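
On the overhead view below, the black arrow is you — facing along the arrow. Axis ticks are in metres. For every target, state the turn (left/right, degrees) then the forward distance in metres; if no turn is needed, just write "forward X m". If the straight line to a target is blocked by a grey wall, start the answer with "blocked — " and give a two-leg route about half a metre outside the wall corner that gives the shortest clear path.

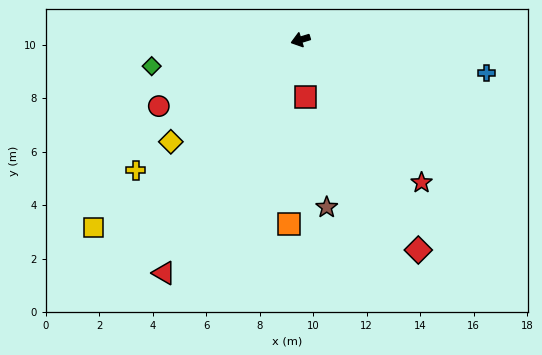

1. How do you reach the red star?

turn left 113°, forward 7.0 m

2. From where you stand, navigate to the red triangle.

turn left 43°, forward 10.1 m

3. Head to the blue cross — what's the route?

turn left 153°, forward 7.1 m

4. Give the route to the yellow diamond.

turn left 21°, forward 6.2 m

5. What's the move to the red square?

turn left 78°, forward 2.1 m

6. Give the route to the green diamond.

turn right 7°, forward 5.7 m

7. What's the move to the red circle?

turn left 8°, forward 5.8 m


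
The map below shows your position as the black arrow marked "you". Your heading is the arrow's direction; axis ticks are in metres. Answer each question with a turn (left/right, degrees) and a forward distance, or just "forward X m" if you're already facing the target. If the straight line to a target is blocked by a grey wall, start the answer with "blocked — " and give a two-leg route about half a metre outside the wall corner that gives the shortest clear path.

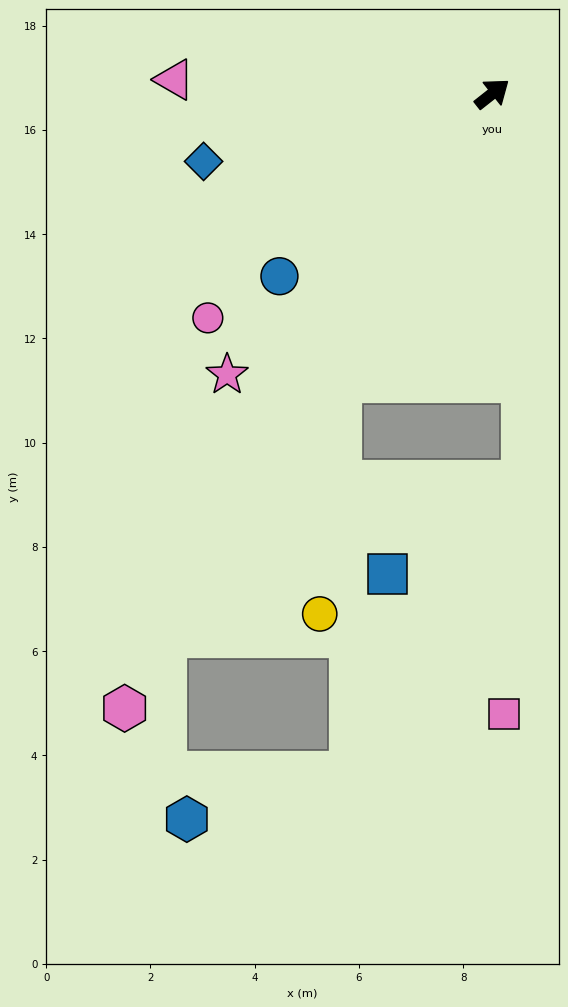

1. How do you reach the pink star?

turn right 172°, forward 7.4 m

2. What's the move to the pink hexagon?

turn right 159°, forward 13.7 m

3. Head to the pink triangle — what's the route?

turn left 139°, forward 6.1 m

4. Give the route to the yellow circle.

blocked — turn right 156°, forward 6.2 m, then turn left 23°, forward 4.5 m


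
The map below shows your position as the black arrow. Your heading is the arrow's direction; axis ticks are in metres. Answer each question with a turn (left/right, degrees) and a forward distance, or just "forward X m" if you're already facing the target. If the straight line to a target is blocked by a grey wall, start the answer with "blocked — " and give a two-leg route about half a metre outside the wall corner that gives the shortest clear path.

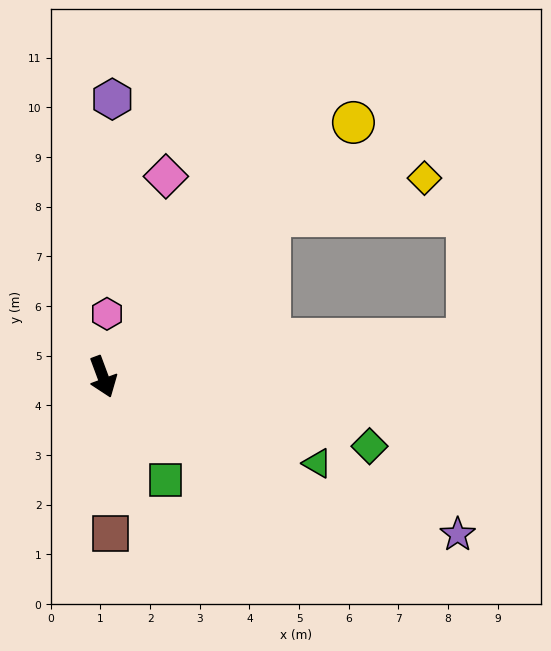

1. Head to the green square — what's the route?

turn left 11°, forward 2.4 m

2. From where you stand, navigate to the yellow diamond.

blocked — turn left 114°, forward 4.7 m, then turn right 31°, forward 3.2 m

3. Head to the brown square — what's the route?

turn right 18°, forward 3.2 m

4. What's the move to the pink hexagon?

turn left 156°, forward 1.3 m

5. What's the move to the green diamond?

turn left 55°, forward 5.5 m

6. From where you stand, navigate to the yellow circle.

turn left 115°, forward 7.2 m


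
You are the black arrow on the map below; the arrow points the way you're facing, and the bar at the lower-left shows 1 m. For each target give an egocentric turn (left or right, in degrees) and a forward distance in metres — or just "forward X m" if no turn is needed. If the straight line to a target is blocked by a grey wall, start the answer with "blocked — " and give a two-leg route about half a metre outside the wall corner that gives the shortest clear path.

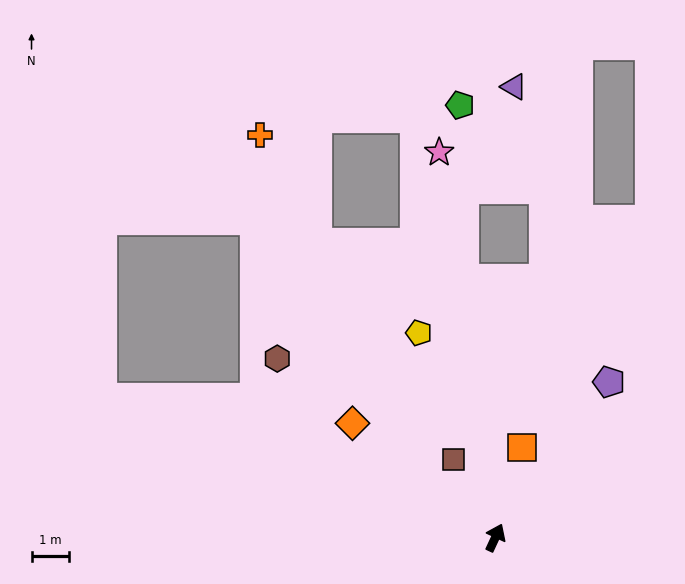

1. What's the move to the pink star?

turn left 33°, forward 10.5 m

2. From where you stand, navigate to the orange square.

turn left 9°, forward 2.5 m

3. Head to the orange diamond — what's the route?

turn left 76°, forward 4.9 m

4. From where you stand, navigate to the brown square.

turn left 53°, forward 2.4 m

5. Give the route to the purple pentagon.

turn right 11°, forward 5.2 m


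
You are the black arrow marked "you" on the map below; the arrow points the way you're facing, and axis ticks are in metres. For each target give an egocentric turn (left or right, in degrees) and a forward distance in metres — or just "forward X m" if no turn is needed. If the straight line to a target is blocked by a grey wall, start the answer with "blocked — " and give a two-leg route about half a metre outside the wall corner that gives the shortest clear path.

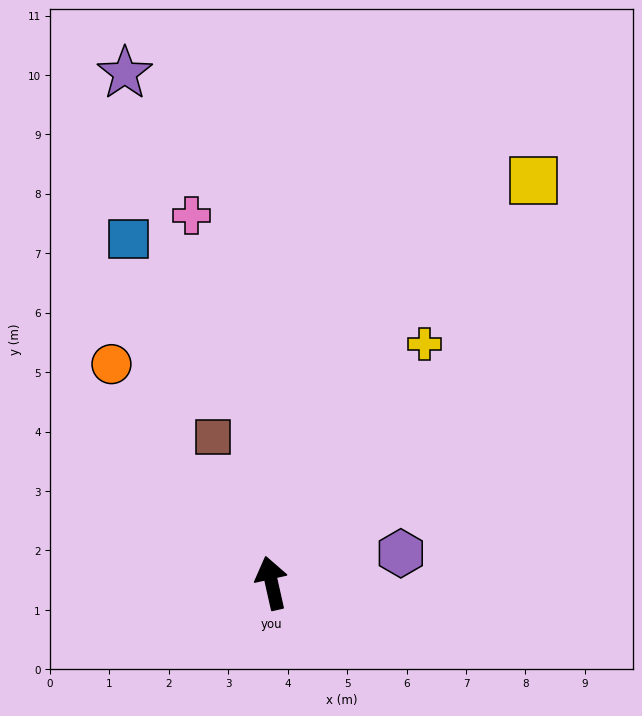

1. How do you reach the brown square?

turn left 9°, forward 2.6 m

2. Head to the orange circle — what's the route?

turn left 24°, forward 4.6 m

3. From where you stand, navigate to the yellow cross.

turn right 45°, forward 4.8 m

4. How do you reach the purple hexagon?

turn right 90°, forward 2.2 m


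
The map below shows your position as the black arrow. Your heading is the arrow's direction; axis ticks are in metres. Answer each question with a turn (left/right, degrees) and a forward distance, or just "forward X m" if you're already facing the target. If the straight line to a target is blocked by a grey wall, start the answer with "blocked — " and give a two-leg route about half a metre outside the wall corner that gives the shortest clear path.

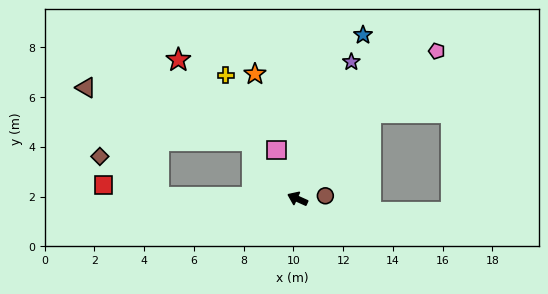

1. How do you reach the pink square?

turn right 42°, forward 2.1 m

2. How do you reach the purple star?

turn right 87°, forward 5.9 m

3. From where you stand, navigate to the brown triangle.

blocked — turn left 24°, forward 5.6 m, then turn right 56°, forward 5.3 m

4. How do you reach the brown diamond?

blocked — turn left 24°, forward 5.6 m, then turn right 35°, forward 2.9 m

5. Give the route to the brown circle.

turn right 149°, forward 1.1 m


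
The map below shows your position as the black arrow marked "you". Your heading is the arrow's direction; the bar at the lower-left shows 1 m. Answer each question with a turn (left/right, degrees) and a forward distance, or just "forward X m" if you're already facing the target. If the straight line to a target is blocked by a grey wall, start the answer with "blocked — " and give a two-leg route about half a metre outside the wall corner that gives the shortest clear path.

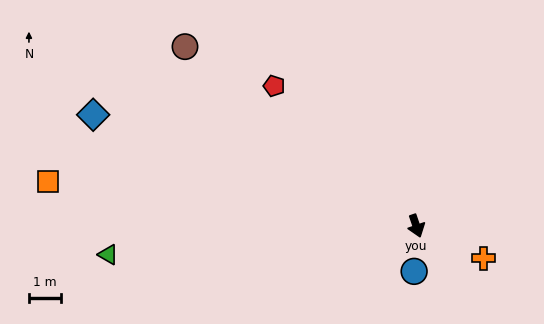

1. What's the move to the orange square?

turn right 116°, forward 11.6 m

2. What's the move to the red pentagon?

turn right 153°, forward 6.3 m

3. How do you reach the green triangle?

turn right 104°, forward 9.7 m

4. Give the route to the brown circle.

turn right 147°, forward 9.2 m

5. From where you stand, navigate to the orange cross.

turn left 45°, forward 2.3 m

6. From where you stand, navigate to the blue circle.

turn right 22°, forward 1.4 m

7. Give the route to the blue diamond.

turn right 128°, forward 10.7 m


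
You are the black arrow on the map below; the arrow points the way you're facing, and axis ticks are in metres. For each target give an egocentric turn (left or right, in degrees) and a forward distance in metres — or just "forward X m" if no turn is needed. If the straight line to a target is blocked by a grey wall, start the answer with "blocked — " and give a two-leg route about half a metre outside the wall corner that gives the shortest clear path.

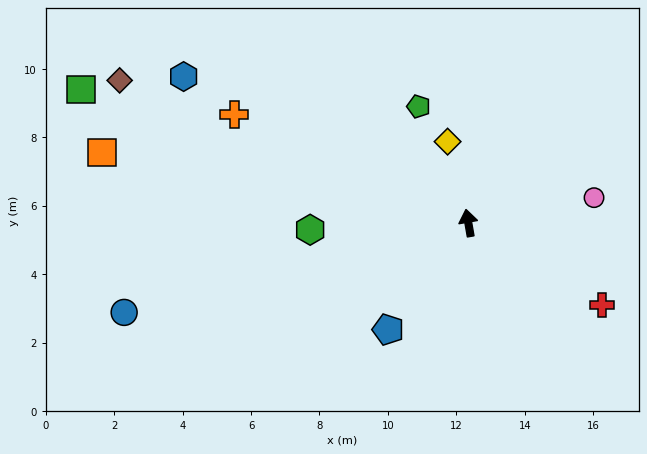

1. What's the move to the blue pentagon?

turn left 133°, forward 3.9 m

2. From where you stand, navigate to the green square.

turn left 61°, forward 12.0 m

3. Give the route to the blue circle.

turn left 95°, forward 10.4 m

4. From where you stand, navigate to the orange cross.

turn left 55°, forward 7.5 m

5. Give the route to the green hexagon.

turn left 83°, forward 4.6 m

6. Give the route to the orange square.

turn left 69°, forward 10.9 m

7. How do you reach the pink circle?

turn right 89°, forward 3.7 m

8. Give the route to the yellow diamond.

turn left 4°, forward 2.5 m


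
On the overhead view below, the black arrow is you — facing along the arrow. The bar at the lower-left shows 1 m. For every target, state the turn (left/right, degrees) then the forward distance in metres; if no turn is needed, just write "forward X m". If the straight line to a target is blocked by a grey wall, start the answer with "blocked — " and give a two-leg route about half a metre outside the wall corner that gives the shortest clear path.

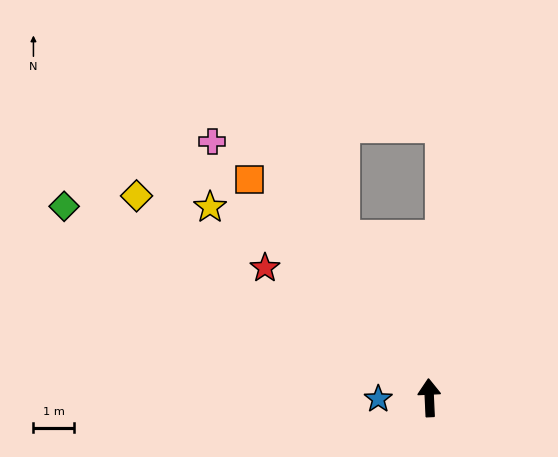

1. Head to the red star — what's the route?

turn left 49°, forward 5.2 m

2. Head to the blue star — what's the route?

turn left 89°, forward 1.3 m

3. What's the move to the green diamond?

turn left 60°, forward 10.2 m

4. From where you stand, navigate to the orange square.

turn left 37°, forward 7.0 m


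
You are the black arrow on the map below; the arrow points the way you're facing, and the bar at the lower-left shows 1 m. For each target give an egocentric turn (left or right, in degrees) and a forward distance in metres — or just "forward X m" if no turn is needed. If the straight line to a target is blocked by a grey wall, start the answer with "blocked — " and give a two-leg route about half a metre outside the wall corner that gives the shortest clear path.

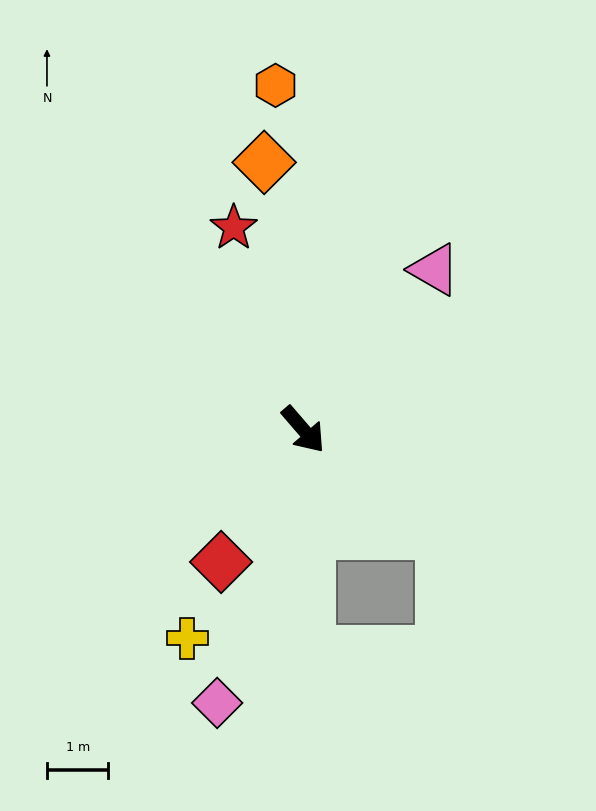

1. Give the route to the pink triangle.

turn left 100°, forward 3.4 m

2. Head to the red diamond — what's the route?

turn right 73°, forward 2.5 m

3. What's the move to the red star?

turn left 158°, forward 3.5 m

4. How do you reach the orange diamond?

turn left 148°, forward 4.4 m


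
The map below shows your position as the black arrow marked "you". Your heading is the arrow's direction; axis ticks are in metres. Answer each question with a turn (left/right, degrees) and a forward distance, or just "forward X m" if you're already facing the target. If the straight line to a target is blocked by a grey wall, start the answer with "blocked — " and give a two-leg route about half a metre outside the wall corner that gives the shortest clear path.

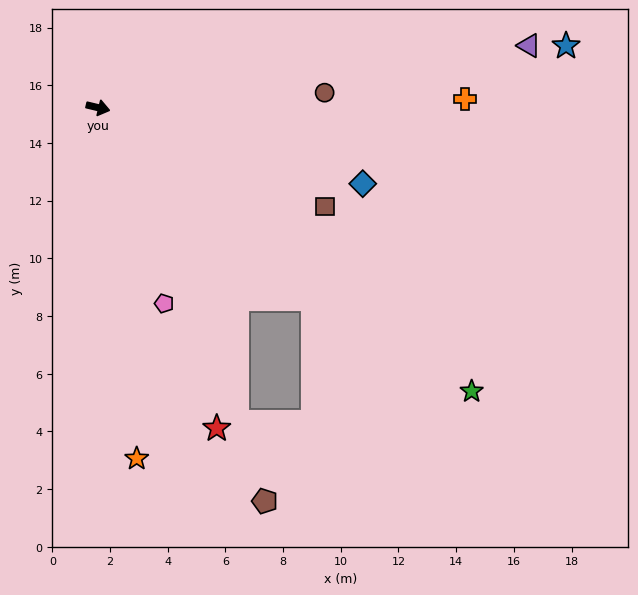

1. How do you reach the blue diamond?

turn right 3°, forward 9.6 m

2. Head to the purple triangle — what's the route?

turn left 22°, forward 15.1 m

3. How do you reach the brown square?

turn right 10°, forward 8.6 m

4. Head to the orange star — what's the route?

turn right 70°, forward 12.2 m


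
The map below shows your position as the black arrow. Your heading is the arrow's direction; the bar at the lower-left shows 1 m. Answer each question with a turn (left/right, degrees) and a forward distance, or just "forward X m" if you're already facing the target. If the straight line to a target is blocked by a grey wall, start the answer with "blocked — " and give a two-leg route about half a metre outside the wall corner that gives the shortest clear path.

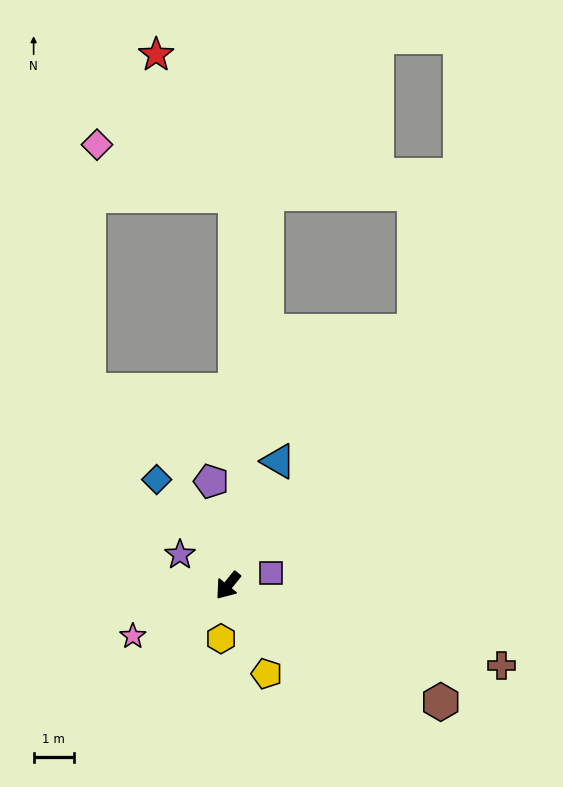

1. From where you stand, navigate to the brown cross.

turn left 113°, forward 7.1 m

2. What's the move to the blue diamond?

turn right 107°, forward 3.2 m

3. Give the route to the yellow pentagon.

turn left 63°, forward 2.4 m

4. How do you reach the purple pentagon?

turn right 132°, forward 2.6 m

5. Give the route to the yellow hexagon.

turn left 32°, forward 1.3 m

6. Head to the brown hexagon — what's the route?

turn left 100°, forward 6.0 m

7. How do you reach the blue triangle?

turn right 163°, forward 3.3 m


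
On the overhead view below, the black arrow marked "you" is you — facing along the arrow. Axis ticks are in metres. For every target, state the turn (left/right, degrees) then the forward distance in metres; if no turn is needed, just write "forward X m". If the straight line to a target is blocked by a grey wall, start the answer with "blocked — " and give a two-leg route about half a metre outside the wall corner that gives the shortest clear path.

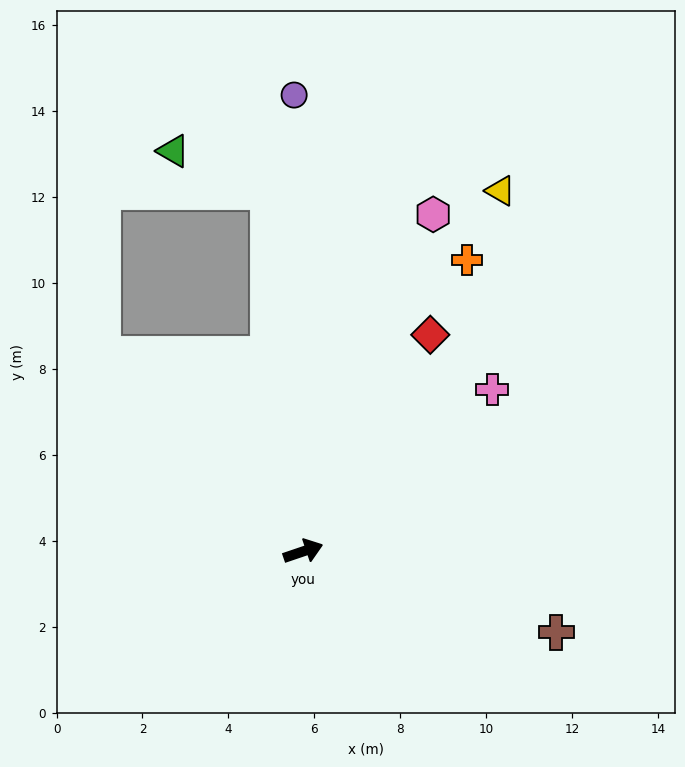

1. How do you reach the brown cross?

turn right 36°, forward 6.2 m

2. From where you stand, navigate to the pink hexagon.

turn left 50°, forward 8.4 m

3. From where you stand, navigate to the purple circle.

turn left 72°, forward 10.6 m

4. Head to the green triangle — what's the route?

blocked — turn left 77°, forward 8.4 m, then turn left 61°, forward 2.4 m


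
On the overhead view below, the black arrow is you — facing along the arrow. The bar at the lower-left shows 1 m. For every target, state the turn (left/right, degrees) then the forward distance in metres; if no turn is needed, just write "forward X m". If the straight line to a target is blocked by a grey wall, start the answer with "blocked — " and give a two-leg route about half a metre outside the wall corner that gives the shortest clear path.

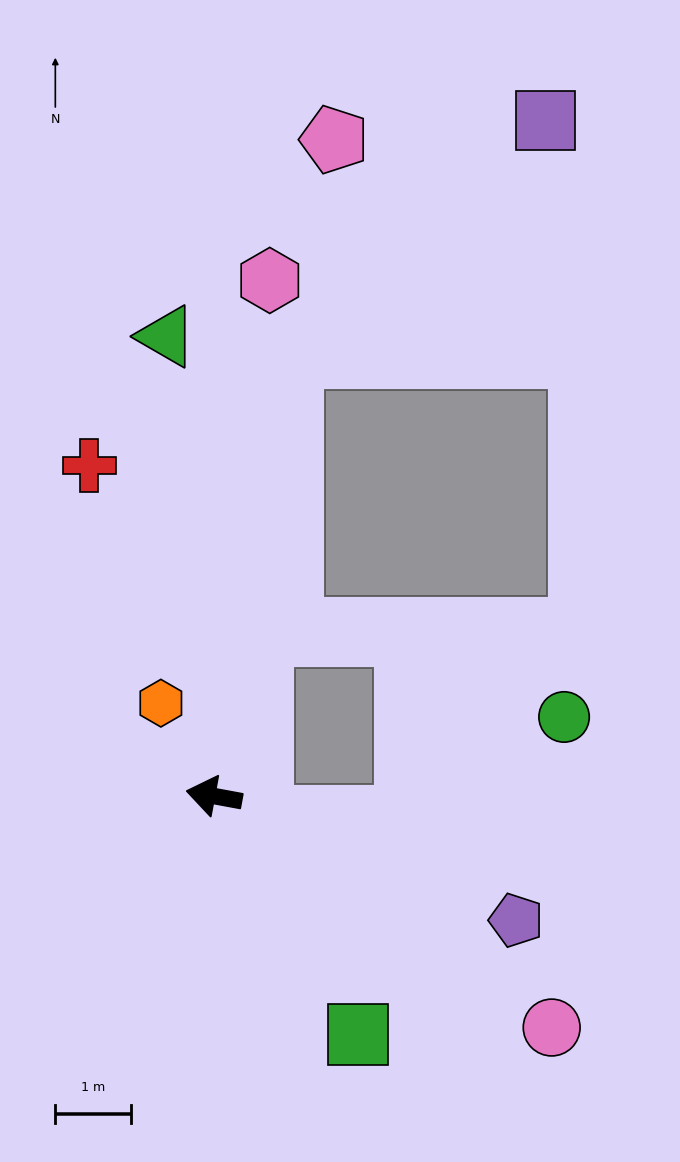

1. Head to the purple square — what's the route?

blocked — turn right 89°, forward 5.9 m, then turn right 38°, forward 4.6 m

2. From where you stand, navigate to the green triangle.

turn right 74°, forward 6.1 m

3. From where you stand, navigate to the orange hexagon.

turn right 50°, forward 1.4 m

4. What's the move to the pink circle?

turn left 156°, forward 5.4 m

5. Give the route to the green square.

turn left 132°, forward 3.7 m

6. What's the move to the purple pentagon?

turn left 168°, forward 4.3 m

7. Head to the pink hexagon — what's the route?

turn right 86°, forward 6.9 m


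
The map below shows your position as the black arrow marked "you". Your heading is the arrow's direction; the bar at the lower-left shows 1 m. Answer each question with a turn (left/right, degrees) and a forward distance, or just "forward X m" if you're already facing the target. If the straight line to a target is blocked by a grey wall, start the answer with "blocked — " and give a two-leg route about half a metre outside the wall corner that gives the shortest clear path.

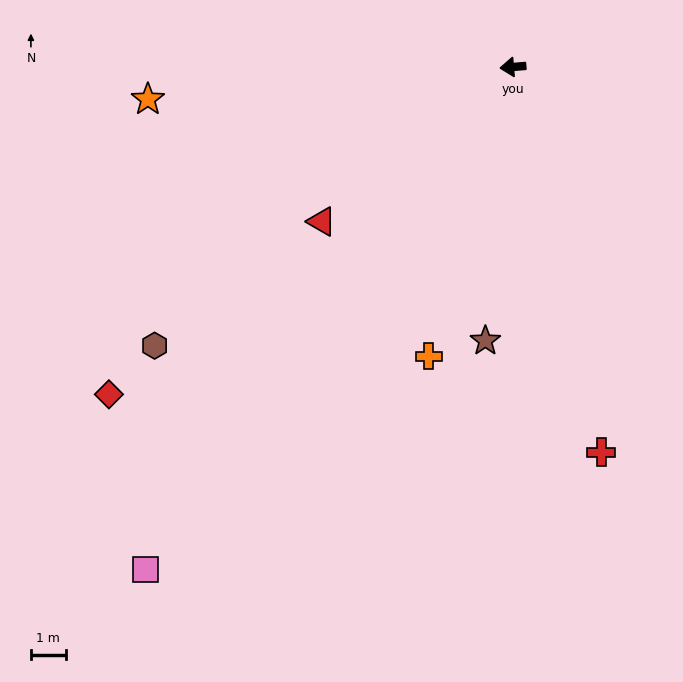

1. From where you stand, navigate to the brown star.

turn left 79°, forward 7.9 m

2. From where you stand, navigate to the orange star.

forward 10.5 m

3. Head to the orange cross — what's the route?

turn left 69°, forward 8.6 m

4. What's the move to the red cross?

turn left 98°, forward 11.3 m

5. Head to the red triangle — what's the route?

turn left 34°, forward 7.0 m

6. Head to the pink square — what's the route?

turn left 49°, forward 17.8 m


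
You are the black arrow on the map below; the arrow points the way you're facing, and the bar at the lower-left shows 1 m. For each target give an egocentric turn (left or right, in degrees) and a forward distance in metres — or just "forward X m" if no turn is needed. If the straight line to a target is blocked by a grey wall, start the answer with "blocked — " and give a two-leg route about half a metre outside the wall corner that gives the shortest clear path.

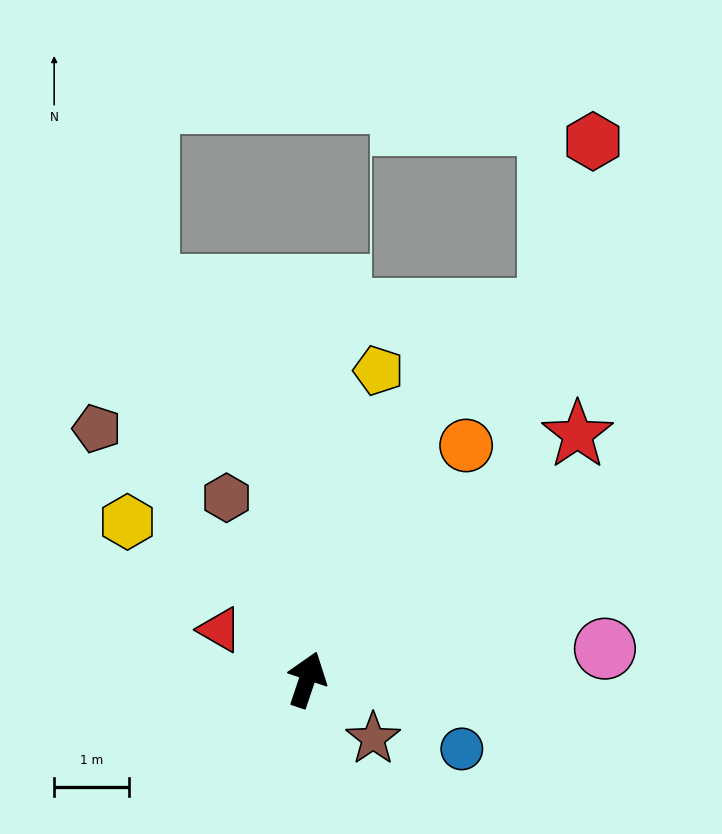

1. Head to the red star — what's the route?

turn right 29°, forward 4.9 m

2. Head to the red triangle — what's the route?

turn left 79°, forward 1.4 m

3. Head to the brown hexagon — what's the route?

turn left 43°, forward 2.7 m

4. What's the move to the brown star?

turn right 113°, forward 1.2 m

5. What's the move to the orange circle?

turn right 16°, forward 3.8 m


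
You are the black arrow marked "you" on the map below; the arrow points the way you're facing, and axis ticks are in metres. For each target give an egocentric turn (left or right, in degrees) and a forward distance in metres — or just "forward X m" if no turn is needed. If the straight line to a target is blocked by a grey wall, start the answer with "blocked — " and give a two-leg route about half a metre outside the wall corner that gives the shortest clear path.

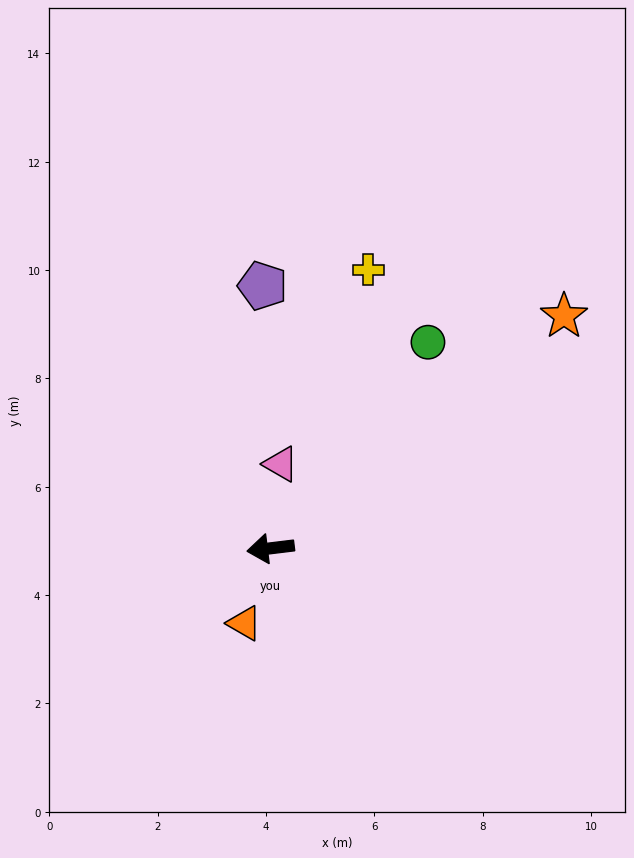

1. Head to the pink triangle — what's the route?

turn right 104°, forward 1.6 m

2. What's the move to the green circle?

turn right 134°, forward 4.8 m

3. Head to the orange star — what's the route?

turn right 149°, forward 6.9 m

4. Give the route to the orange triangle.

turn left 64°, forward 1.5 m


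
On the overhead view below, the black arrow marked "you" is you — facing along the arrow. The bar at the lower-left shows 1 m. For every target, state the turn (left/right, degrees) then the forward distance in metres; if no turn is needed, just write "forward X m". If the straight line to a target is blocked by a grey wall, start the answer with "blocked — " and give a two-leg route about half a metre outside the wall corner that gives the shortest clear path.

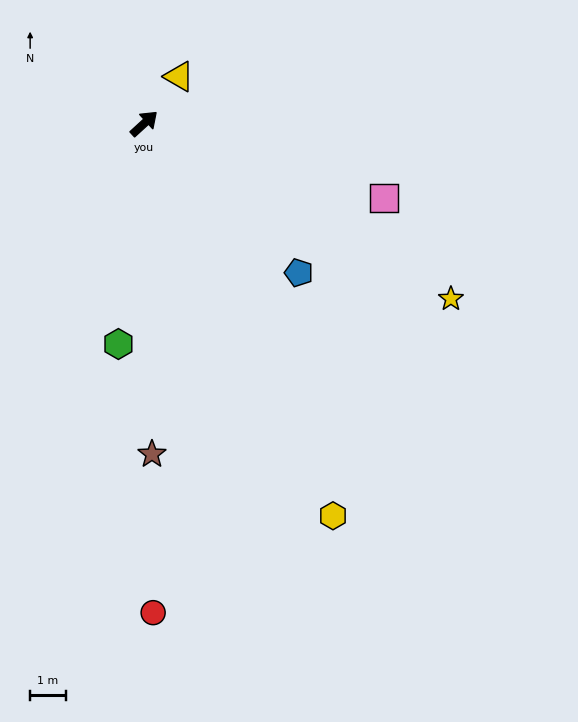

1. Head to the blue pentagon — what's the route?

turn right 86°, forward 6.0 m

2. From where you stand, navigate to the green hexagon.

turn right 139°, forward 6.2 m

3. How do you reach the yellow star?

turn right 72°, forward 9.9 m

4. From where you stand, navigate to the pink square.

turn right 60°, forward 7.1 m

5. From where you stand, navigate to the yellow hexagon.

turn right 107°, forward 12.2 m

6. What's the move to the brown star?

turn right 131°, forward 9.3 m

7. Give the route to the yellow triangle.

turn left 11°, forward 1.6 m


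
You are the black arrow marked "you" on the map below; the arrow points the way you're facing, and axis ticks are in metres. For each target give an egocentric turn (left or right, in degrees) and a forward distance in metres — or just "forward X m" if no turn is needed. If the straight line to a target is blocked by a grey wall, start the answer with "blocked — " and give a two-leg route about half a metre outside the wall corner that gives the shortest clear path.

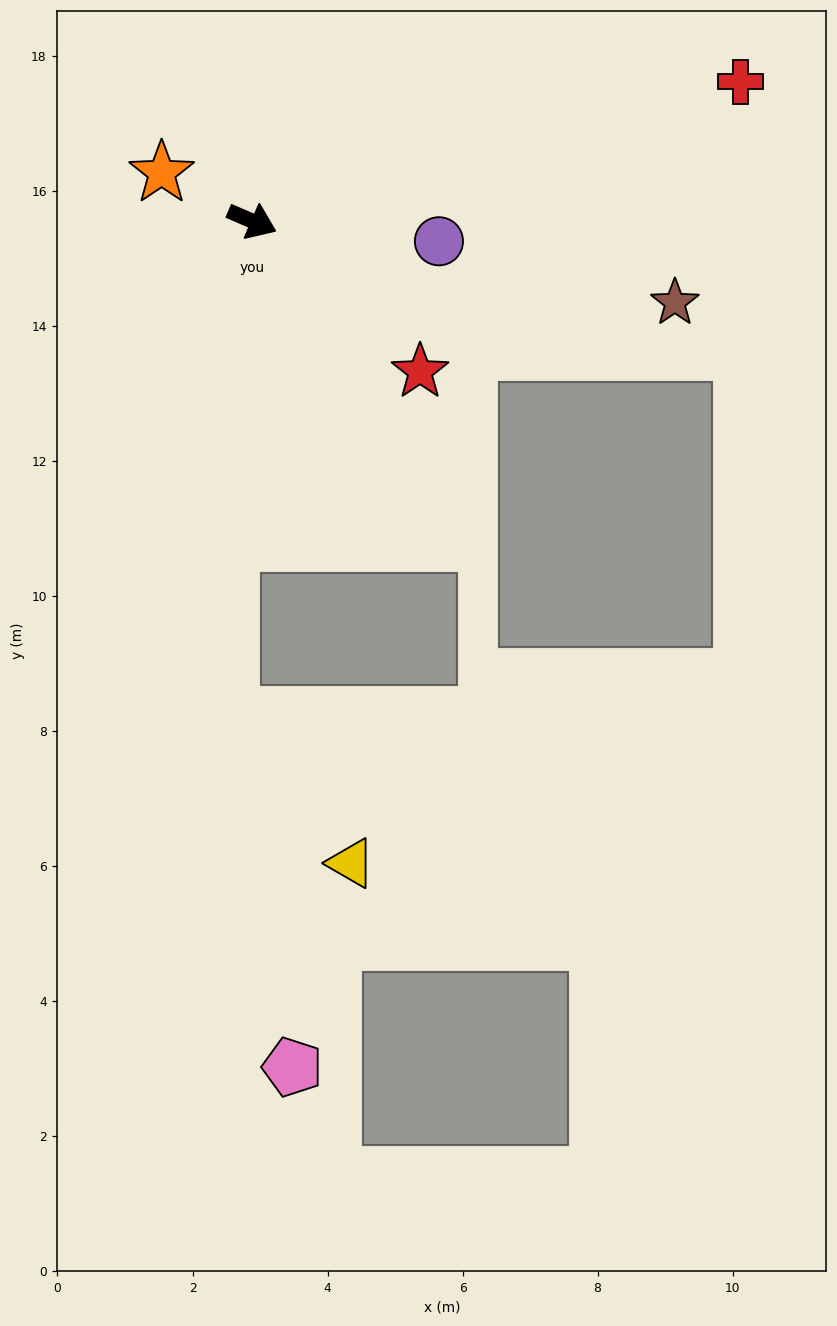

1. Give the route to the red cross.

turn left 39°, forward 7.5 m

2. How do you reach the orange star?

turn left 175°, forward 1.5 m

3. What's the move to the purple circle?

turn left 17°, forward 2.8 m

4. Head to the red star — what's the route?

turn right 19°, forward 3.3 m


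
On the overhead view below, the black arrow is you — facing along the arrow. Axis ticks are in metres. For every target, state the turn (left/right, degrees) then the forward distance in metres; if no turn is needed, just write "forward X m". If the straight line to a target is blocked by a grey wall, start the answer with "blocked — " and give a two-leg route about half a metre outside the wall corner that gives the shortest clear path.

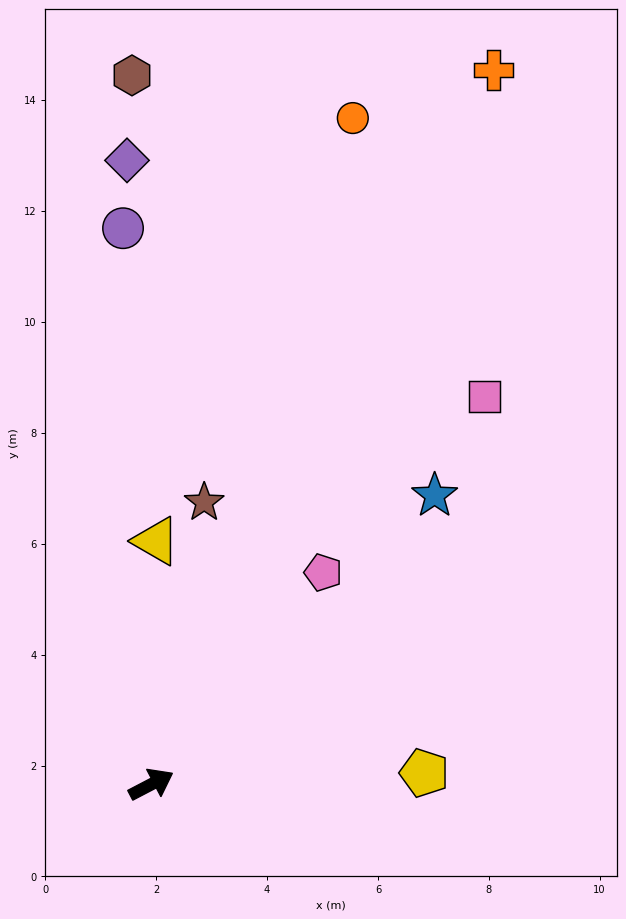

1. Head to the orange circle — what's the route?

turn left 46°, forward 12.6 m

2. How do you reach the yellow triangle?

turn left 61°, forward 4.4 m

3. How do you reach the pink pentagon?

turn left 23°, forward 4.9 m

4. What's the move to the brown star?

turn left 52°, forward 5.2 m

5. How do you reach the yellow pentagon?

turn right 25°, forward 4.9 m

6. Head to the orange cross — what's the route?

turn left 37°, forward 14.3 m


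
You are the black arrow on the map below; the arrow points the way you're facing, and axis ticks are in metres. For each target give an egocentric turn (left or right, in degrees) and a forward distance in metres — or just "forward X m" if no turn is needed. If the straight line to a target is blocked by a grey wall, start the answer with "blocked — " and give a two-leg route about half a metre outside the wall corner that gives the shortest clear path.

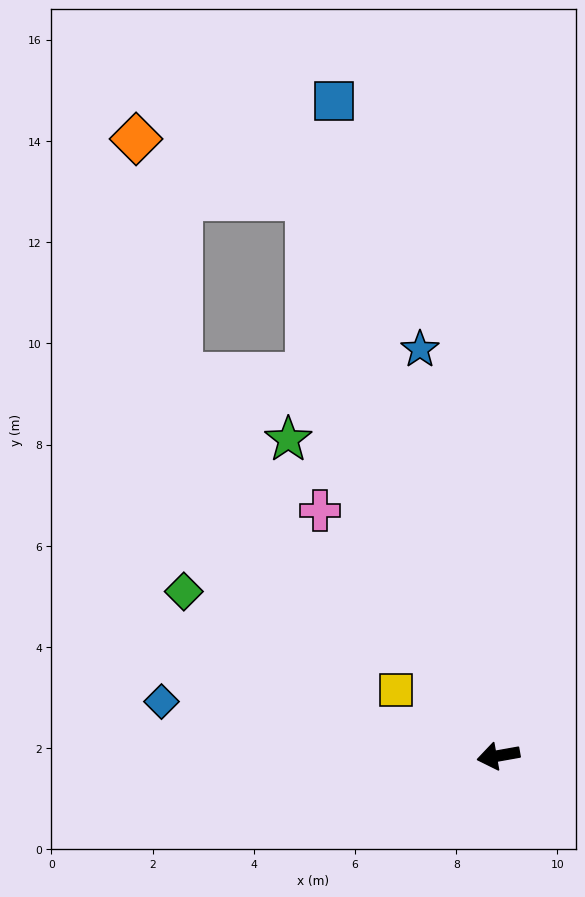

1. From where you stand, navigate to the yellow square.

turn right 43°, forward 2.4 m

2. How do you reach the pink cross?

turn right 64°, forward 6.0 m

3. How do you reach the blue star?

turn right 89°, forward 8.2 m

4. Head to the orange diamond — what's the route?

blocked — turn right 81°, forward 11.6 m, then turn left 51°, forward 3.6 m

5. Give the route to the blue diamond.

turn right 19°, forward 6.7 m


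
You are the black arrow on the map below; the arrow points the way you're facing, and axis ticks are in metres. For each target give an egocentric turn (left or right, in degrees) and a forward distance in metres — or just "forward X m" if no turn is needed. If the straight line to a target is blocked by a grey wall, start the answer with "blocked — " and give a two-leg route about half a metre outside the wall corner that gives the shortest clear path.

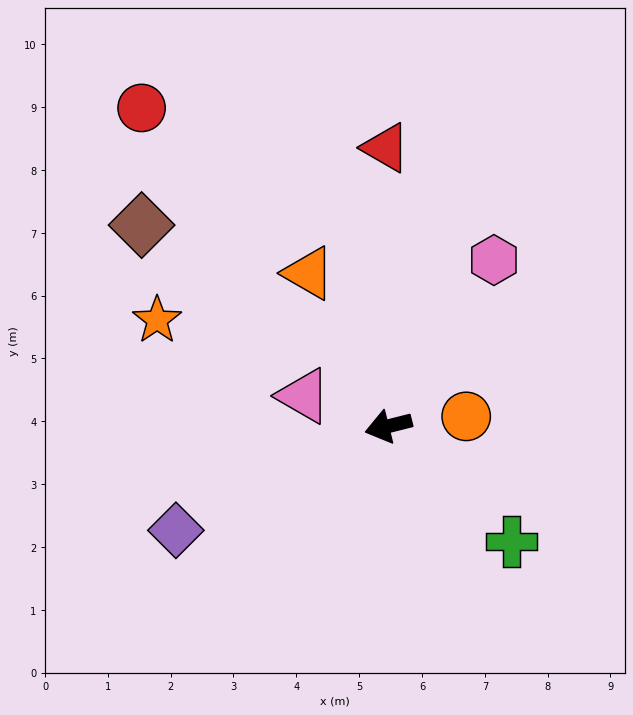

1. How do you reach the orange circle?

turn left 173°, forward 1.2 m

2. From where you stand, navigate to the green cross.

turn left 123°, forward 2.7 m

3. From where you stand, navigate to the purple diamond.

turn left 12°, forward 3.8 m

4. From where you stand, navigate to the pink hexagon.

turn right 137°, forward 3.1 m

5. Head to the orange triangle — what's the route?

turn right 77°, forward 2.7 m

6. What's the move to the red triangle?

turn right 104°, forward 4.4 m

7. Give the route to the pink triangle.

turn right 34°, forward 1.4 m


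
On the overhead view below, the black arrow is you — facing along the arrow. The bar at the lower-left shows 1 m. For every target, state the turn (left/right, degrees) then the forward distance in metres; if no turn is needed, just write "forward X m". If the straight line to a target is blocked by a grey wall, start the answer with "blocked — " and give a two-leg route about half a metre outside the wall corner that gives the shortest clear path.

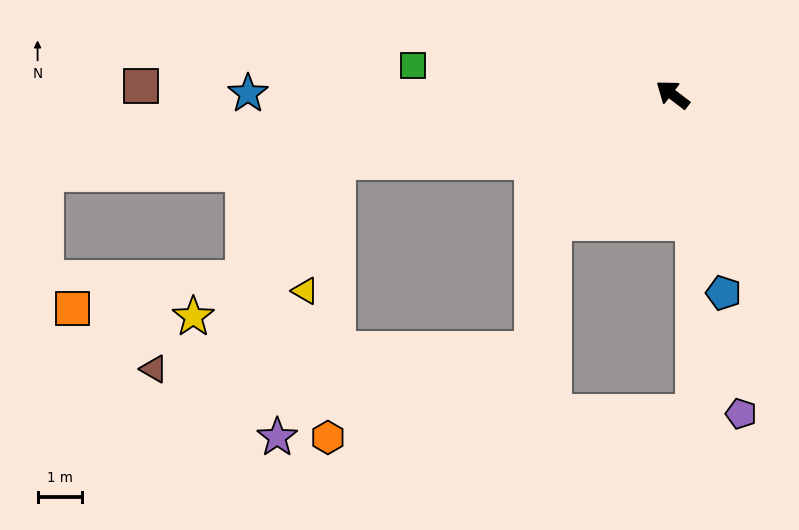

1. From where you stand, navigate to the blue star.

turn left 37°, forward 9.5 m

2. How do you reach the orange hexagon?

blocked — turn left 49°, forward 7.7 m, then turn left 76°, forward 6.2 m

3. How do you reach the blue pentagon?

turn left 142°, forward 4.6 m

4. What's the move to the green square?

turn left 31°, forward 5.8 m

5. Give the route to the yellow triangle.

blocked — turn left 49°, forward 7.7 m, then turn left 65°, forward 3.0 m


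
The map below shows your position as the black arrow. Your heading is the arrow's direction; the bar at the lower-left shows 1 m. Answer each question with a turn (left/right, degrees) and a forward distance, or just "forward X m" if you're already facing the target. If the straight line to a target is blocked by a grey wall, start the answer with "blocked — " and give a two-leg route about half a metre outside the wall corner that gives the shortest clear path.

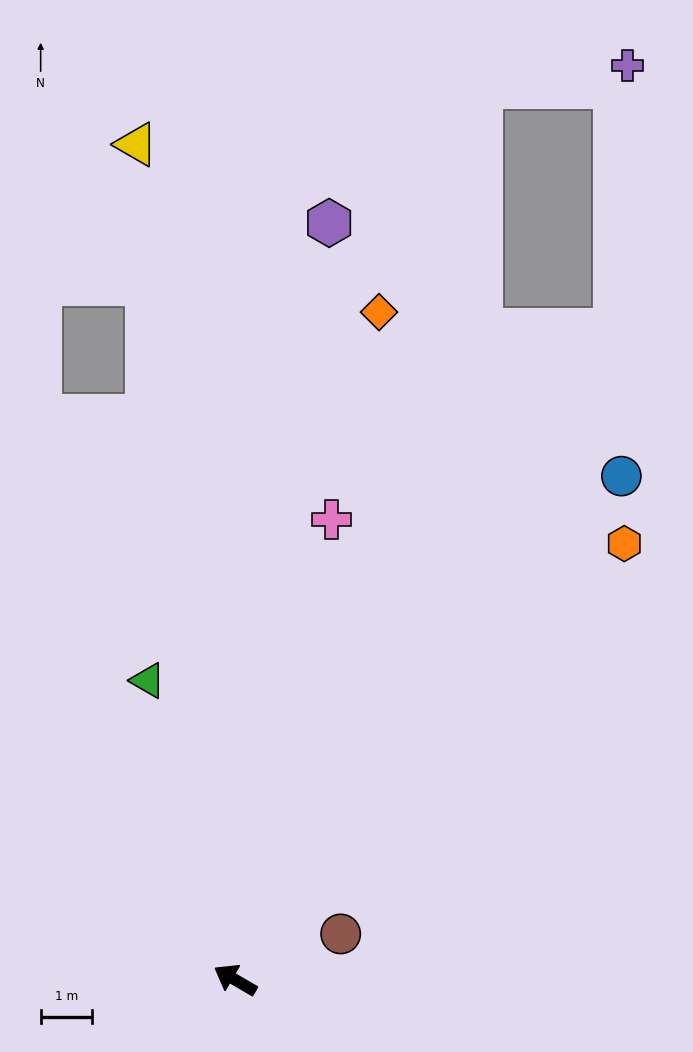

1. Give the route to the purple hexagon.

turn right 67°, forward 14.7 m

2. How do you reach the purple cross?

blocked — turn right 90°, forward 14.5 m, then turn left 28°, forward 5.1 m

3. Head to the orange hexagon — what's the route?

turn right 102°, forward 11.3 m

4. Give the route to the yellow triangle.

turn right 53°, forward 16.2 m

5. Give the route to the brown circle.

turn right 126°, forward 2.2 m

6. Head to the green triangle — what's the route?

turn right 44°, forward 6.0 m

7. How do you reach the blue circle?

turn right 97°, forward 12.3 m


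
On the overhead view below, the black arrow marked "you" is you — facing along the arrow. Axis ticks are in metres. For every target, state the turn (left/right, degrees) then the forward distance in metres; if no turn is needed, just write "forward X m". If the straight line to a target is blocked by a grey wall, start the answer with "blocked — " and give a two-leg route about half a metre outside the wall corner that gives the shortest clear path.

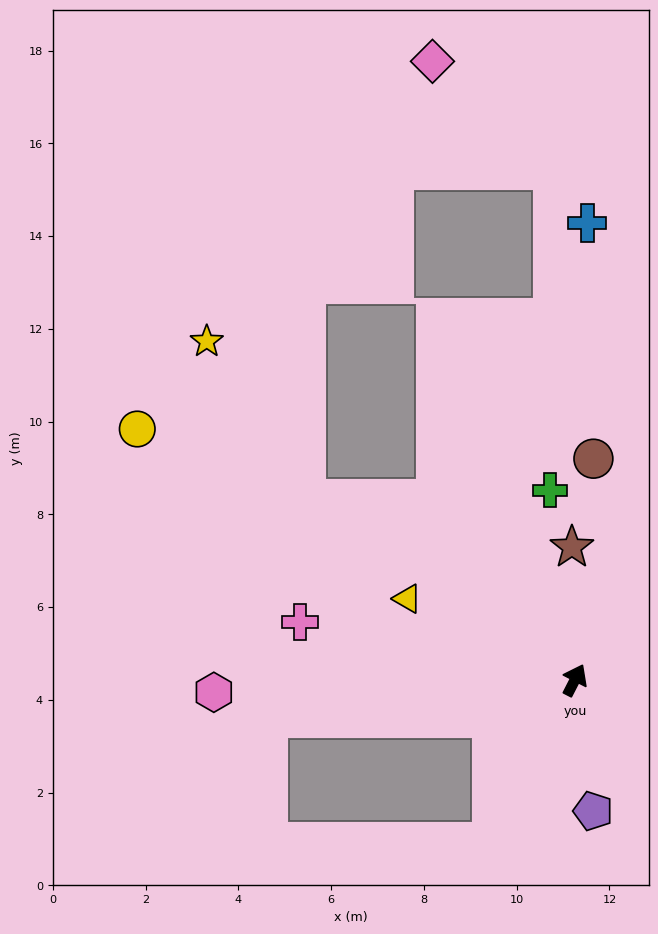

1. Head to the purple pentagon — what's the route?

turn right 145°, forward 2.9 m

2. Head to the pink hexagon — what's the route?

turn left 119°, forward 7.8 m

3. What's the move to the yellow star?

blocked — turn left 83°, forward 7.0 m, then turn right 24°, forward 4.0 m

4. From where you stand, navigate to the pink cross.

turn left 105°, forward 6.1 m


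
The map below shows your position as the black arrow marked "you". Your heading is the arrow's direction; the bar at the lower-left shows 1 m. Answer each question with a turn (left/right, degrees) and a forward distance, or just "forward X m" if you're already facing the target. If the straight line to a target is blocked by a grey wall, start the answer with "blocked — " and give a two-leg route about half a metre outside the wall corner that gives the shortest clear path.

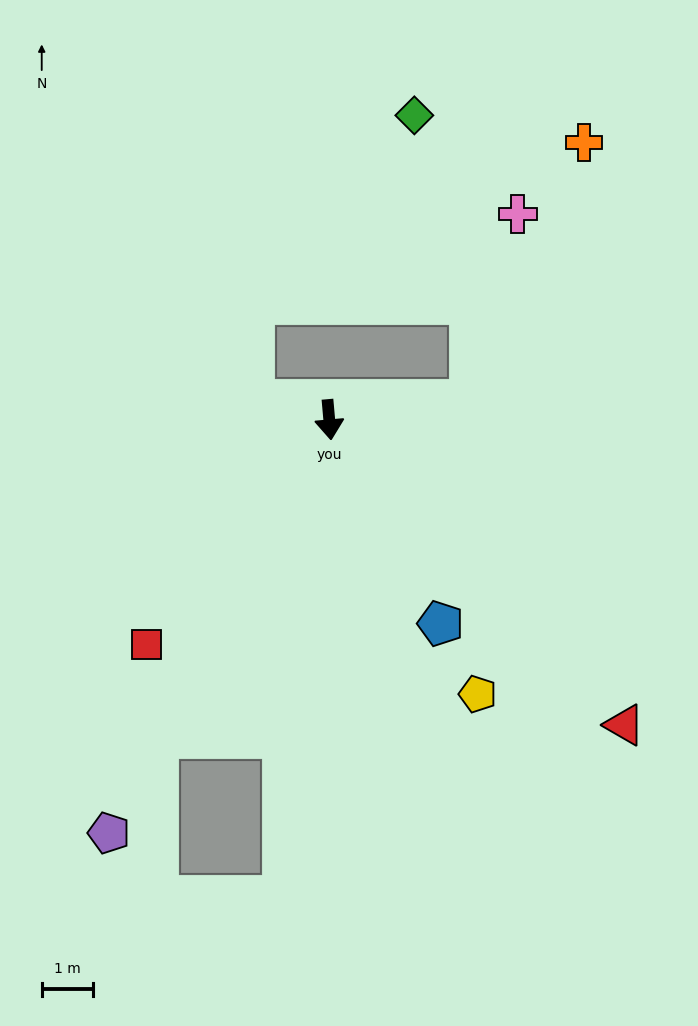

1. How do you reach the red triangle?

turn left 39°, forward 8.3 m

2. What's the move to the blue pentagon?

turn left 24°, forward 4.5 m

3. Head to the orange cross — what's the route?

blocked — turn left 93°, forward 2.8 m, then turn left 58°, forward 5.5 m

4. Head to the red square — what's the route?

turn right 44°, forward 5.7 m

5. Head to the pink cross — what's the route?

blocked — turn left 93°, forward 2.8 m, then turn left 68°, forward 3.8 m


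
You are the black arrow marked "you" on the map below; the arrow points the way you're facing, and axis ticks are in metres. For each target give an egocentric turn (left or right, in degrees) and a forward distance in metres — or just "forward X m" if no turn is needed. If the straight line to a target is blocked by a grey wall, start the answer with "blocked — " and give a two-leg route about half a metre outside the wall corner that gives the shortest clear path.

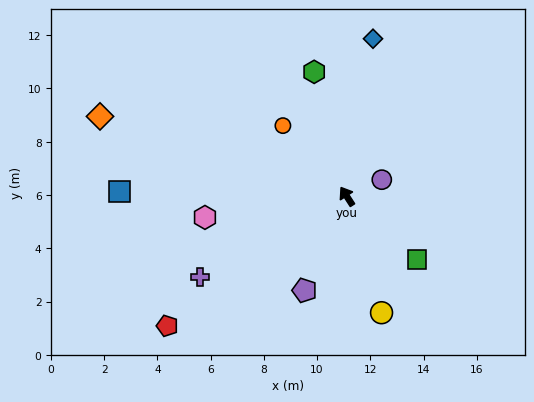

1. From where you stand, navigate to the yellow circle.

turn left 164°, forward 4.6 m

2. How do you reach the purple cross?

turn left 86°, forward 6.3 m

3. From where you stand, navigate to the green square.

turn right 165°, forward 3.6 m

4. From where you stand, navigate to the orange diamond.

turn left 39°, forward 9.7 m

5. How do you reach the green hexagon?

turn right 18°, forward 4.8 m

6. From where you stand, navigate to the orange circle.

turn left 9°, forward 3.6 m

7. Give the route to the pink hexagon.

turn left 66°, forward 5.4 m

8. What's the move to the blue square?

turn left 56°, forward 8.5 m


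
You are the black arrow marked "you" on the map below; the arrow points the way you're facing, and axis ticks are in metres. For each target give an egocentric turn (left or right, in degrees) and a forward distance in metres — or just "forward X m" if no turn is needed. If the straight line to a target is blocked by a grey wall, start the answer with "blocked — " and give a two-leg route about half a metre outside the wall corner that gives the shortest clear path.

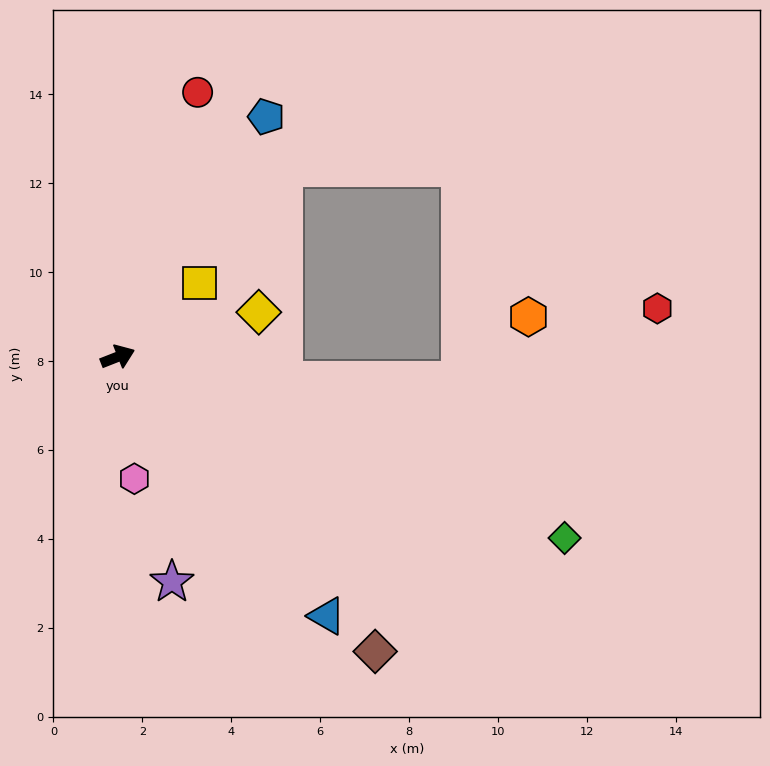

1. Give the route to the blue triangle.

turn right 73°, forward 7.5 m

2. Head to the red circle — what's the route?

turn left 52°, forward 6.2 m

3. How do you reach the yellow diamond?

turn right 4°, forward 3.3 m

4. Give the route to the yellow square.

turn left 20°, forward 2.5 m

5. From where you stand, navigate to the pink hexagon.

turn right 104°, forward 2.8 m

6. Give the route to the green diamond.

turn right 44°, forward 10.8 m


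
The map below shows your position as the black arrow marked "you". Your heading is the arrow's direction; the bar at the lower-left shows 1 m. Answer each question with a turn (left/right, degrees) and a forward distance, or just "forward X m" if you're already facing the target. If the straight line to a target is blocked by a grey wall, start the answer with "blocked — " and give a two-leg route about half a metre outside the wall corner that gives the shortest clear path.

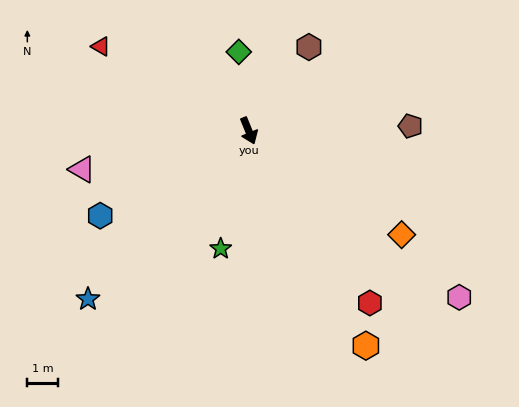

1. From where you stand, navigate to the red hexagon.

turn left 13°, forward 6.9 m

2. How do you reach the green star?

turn right 36°, forward 4.0 m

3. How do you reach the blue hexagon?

turn right 82°, forward 5.6 m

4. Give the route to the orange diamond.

turn left 34°, forward 6.0 m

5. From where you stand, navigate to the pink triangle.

turn right 99°, forward 5.6 m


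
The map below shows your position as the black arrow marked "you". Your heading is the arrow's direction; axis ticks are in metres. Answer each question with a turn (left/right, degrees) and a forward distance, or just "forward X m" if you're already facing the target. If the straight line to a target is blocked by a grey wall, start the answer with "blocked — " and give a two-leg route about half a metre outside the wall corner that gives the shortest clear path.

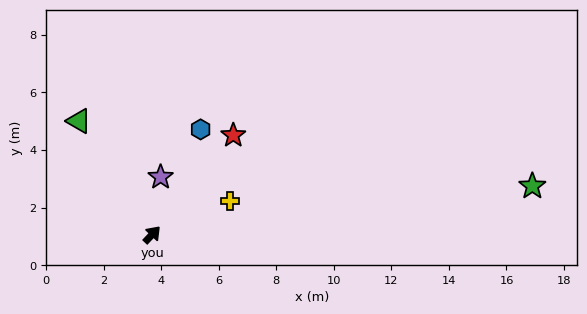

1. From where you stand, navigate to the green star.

turn right 39°, forward 13.3 m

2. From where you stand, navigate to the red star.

turn left 4°, forward 4.5 m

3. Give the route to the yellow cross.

turn right 24°, forward 2.9 m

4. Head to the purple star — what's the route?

turn left 35°, forward 2.0 m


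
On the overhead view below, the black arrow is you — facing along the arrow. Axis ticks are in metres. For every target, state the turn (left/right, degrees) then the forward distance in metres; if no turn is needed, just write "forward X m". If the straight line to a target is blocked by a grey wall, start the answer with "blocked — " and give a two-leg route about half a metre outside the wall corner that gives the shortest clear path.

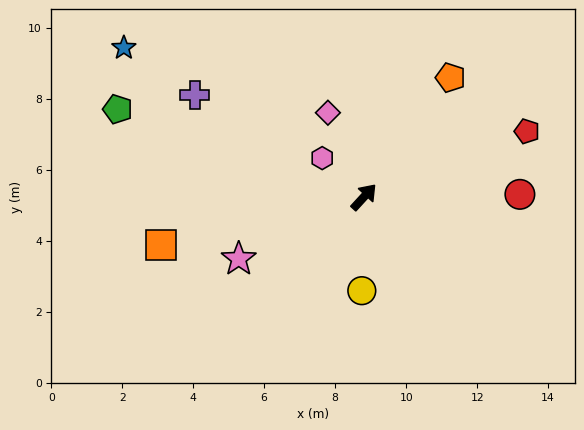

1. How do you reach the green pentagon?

turn left 113°, forward 7.4 m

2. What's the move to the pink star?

turn left 159°, forward 3.9 m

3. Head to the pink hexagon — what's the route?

turn left 90°, forward 1.6 m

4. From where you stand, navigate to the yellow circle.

turn right 139°, forward 2.6 m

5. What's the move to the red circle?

turn right 47°, forward 4.4 m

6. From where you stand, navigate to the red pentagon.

turn right 26°, forward 5.0 m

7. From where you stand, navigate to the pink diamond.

turn left 66°, forward 2.6 m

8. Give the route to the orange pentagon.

turn left 6°, forward 4.2 m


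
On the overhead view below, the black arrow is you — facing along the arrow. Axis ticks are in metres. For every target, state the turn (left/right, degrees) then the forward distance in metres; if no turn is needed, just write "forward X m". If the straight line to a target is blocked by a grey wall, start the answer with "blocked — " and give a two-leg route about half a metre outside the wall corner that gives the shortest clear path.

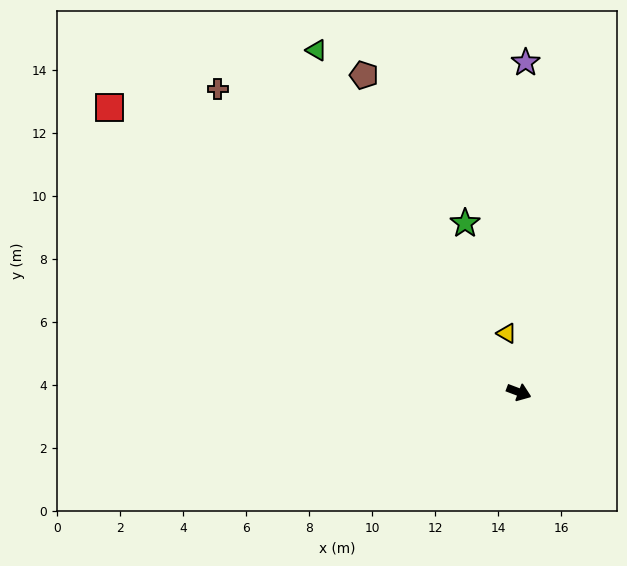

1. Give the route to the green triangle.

turn left 141°, forward 12.6 m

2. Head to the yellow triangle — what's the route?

turn left 122°, forward 1.9 m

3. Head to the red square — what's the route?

turn left 166°, forward 15.8 m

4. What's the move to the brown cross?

turn left 156°, forward 13.6 m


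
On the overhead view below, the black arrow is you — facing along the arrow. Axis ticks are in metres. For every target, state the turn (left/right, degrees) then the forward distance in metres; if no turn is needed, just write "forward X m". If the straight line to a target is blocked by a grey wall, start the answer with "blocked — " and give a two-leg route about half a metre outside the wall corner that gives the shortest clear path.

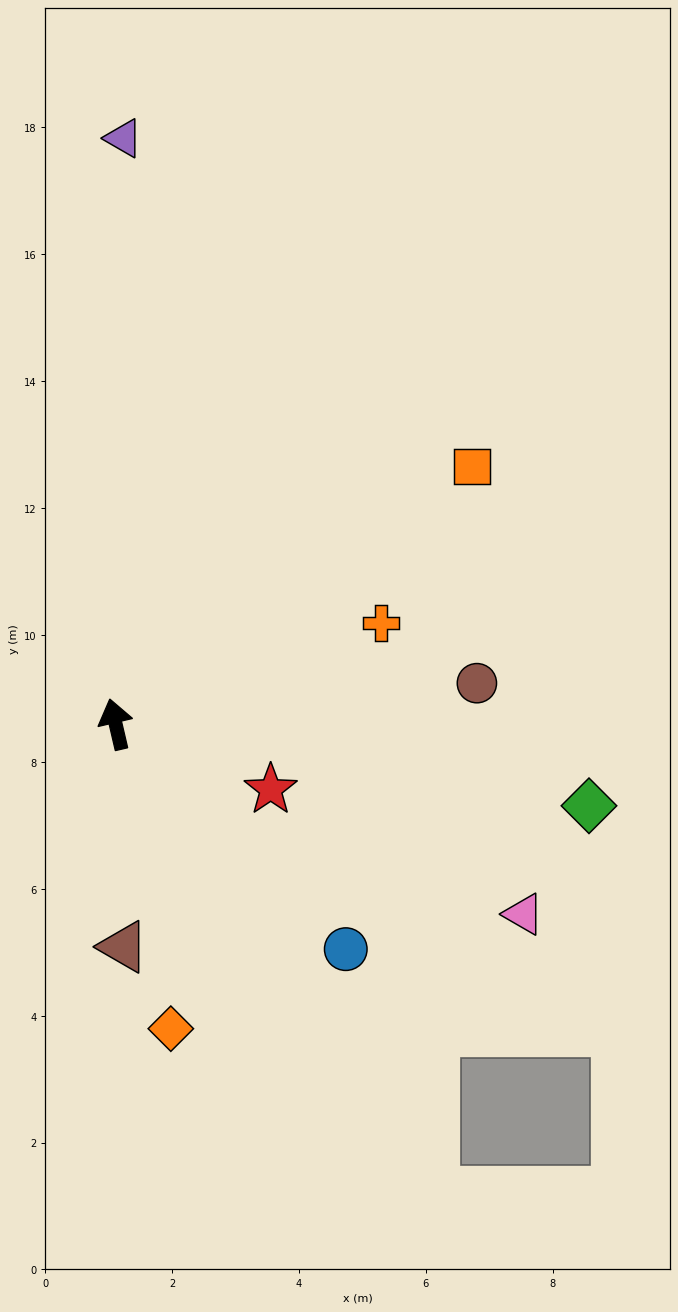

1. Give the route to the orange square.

turn right 67°, forward 6.9 m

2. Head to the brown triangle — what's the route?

turn left 169°, forward 3.5 m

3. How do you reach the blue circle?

turn right 147°, forward 5.1 m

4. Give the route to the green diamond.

turn right 113°, forward 7.6 m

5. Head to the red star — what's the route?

turn right 126°, forward 2.7 m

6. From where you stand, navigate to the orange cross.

turn right 82°, forward 4.5 m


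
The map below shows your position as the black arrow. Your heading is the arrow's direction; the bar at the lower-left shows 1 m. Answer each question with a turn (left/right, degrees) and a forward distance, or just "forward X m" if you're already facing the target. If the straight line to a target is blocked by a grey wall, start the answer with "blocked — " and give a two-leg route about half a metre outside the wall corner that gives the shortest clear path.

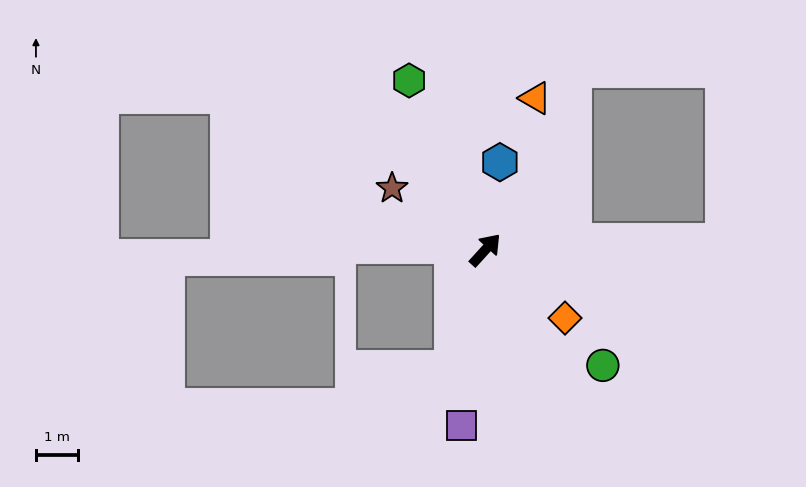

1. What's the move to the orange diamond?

turn right 88°, forward 2.5 m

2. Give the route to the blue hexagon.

turn left 33°, forward 2.1 m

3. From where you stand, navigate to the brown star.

turn left 99°, forward 2.7 m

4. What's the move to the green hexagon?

turn left 66°, forward 4.4 m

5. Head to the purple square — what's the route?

turn right 146°, forward 4.2 m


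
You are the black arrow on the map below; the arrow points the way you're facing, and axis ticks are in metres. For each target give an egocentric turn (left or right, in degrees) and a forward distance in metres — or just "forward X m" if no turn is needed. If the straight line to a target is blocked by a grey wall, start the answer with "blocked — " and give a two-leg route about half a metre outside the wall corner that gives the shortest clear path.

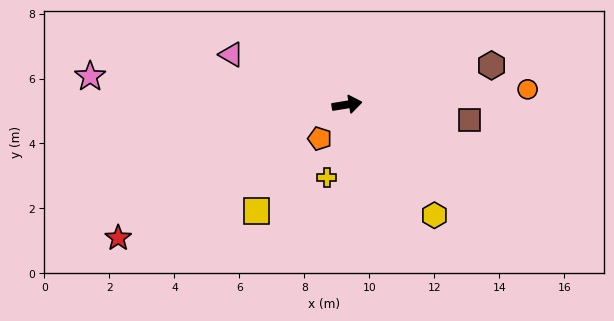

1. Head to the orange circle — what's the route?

turn right 4°, forward 5.6 m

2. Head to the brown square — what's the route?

turn right 16°, forward 3.8 m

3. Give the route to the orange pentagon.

turn right 138°, forward 1.3 m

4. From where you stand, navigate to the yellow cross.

turn right 115°, forward 2.3 m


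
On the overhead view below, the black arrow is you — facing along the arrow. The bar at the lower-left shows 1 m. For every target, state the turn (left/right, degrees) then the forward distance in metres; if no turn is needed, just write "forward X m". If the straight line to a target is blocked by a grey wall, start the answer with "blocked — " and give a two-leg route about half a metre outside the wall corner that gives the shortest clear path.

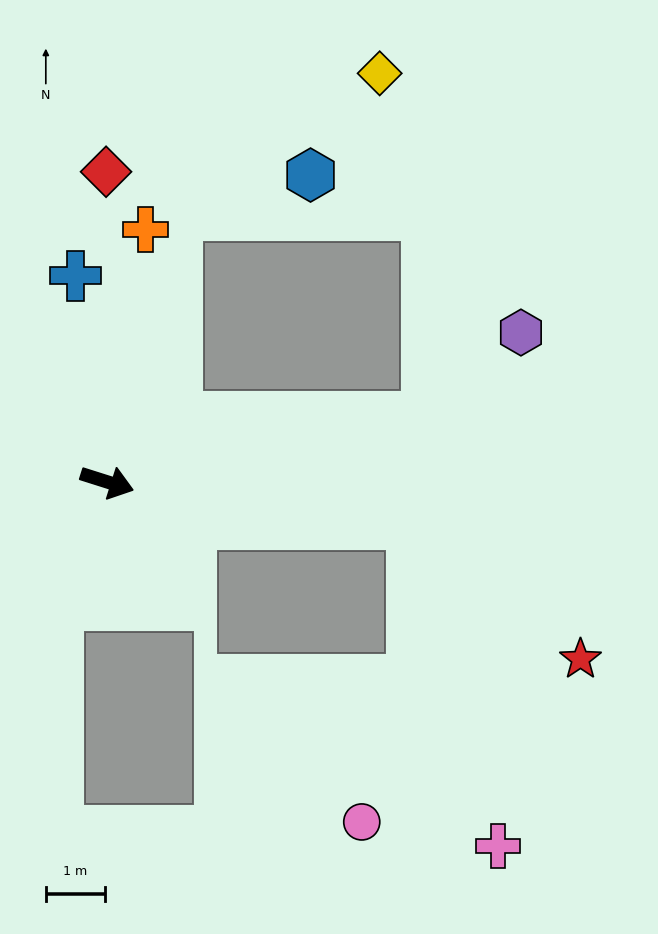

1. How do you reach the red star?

blocked — turn left 10°, forward 5.2 m, then turn right 31°, forward 3.6 m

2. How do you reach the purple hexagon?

blocked — turn left 29°, forward 5.5 m, then turn left 30°, forward 2.1 m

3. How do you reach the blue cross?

turn left 116°, forward 3.5 m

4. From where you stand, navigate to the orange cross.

turn left 99°, forward 4.3 m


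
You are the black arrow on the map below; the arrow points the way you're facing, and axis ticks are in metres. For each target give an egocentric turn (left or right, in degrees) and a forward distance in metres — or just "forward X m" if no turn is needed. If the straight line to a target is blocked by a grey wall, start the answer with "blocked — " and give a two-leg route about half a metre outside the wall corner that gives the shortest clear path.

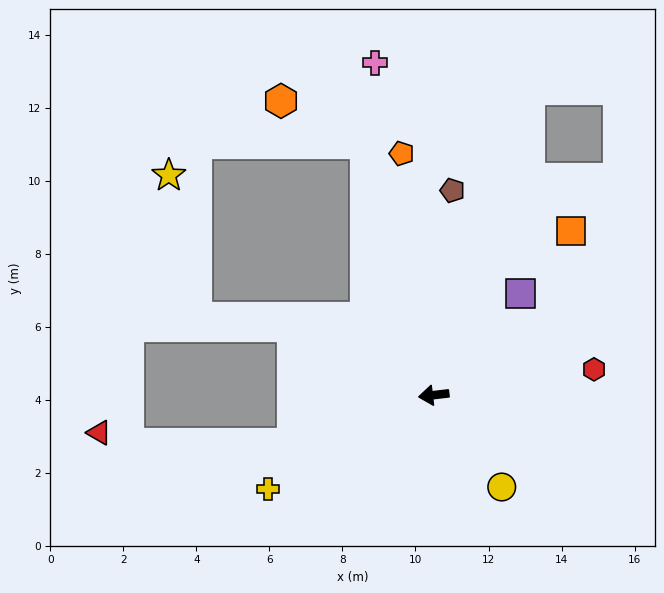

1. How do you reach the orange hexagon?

blocked — turn right 82°, forward 7.1 m, then turn left 49°, forward 2.6 m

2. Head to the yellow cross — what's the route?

turn left 23°, forward 5.2 m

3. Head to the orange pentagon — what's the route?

turn right 89°, forward 6.7 m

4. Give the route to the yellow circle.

turn left 120°, forward 3.1 m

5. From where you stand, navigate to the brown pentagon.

turn right 102°, forward 5.6 m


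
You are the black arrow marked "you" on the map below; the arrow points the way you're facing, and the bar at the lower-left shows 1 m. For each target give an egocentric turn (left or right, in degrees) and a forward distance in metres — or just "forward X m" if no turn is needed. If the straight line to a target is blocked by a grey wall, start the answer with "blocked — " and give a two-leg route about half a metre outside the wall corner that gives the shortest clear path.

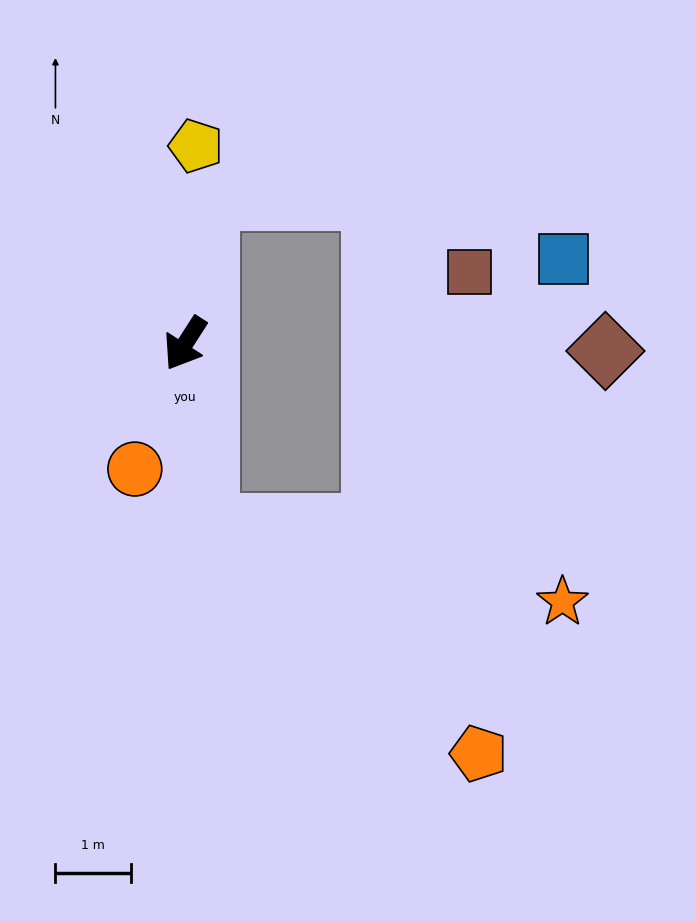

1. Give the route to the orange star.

blocked — turn left 40°, forward 2.4 m, then turn left 71°, forward 4.8 m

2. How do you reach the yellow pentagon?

turn right 150°, forward 2.6 m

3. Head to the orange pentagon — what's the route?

blocked — turn left 40°, forward 2.4 m, then turn left 43°, forward 4.7 m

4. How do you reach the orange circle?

turn left 11°, forward 1.8 m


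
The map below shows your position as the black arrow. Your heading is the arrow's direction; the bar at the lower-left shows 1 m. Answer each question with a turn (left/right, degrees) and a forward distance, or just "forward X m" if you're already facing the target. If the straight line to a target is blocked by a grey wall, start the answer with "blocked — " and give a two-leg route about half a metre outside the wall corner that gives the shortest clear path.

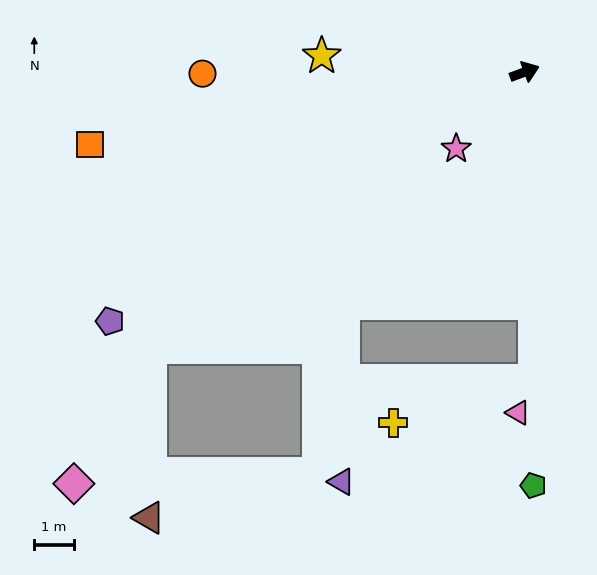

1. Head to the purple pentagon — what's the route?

turn right 169°, forward 12.2 m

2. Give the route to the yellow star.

turn left 155°, forward 5.1 m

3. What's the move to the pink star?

turn right 152°, forward 2.6 m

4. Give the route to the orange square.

turn left 169°, forward 11.1 m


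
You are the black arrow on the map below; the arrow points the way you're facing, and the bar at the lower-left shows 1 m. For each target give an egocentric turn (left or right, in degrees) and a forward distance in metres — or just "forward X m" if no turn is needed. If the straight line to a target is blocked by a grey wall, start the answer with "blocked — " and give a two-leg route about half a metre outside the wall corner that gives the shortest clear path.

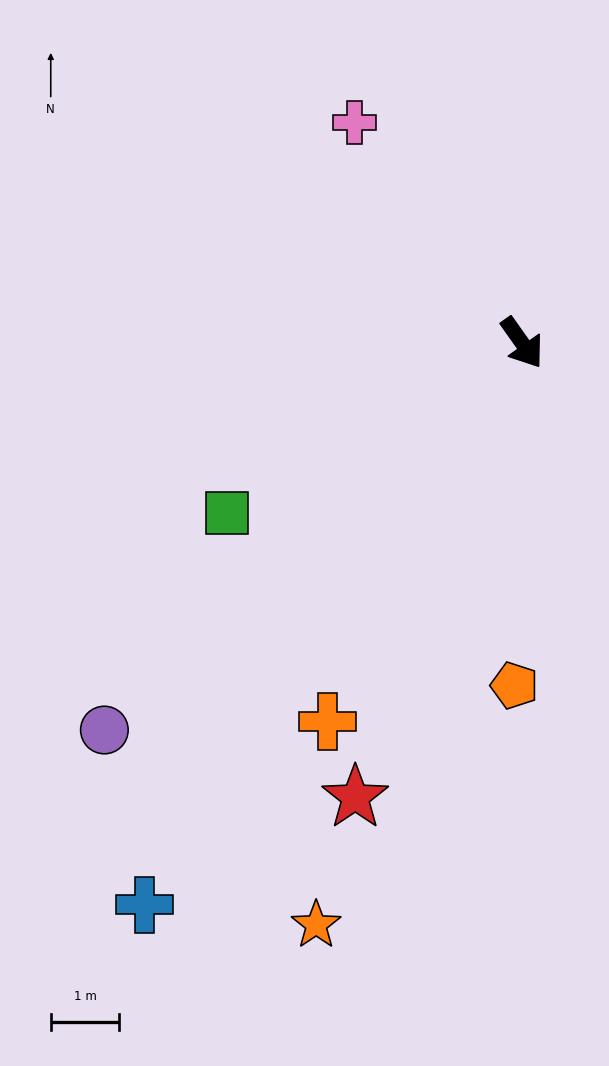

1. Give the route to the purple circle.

turn right 82°, forward 8.3 m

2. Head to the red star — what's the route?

turn right 55°, forward 7.0 m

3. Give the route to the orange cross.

turn right 63°, forward 6.2 m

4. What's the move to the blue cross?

turn right 69°, forward 9.9 m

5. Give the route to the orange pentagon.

turn right 37°, forward 5.0 m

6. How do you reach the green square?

turn right 95°, forward 5.0 m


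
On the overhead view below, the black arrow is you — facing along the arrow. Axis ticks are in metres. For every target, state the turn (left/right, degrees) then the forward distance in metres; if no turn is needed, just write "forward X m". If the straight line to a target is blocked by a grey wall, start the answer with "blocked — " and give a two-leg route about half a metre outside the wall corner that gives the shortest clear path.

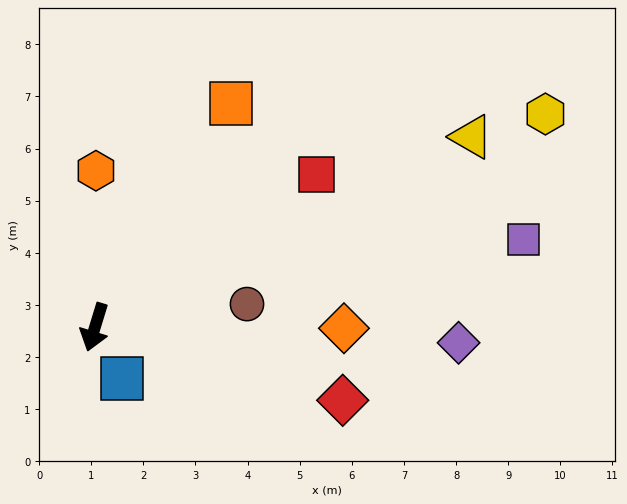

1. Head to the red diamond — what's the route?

turn left 91°, forward 5.0 m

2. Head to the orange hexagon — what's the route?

turn right 163°, forward 3.0 m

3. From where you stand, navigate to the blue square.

turn left 45°, forward 1.1 m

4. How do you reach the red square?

turn left 142°, forward 5.2 m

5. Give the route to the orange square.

turn left 166°, forward 5.0 m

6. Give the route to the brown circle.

turn left 116°, forward 3.0 m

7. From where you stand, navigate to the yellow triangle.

turn left 134°, forward 8.1 m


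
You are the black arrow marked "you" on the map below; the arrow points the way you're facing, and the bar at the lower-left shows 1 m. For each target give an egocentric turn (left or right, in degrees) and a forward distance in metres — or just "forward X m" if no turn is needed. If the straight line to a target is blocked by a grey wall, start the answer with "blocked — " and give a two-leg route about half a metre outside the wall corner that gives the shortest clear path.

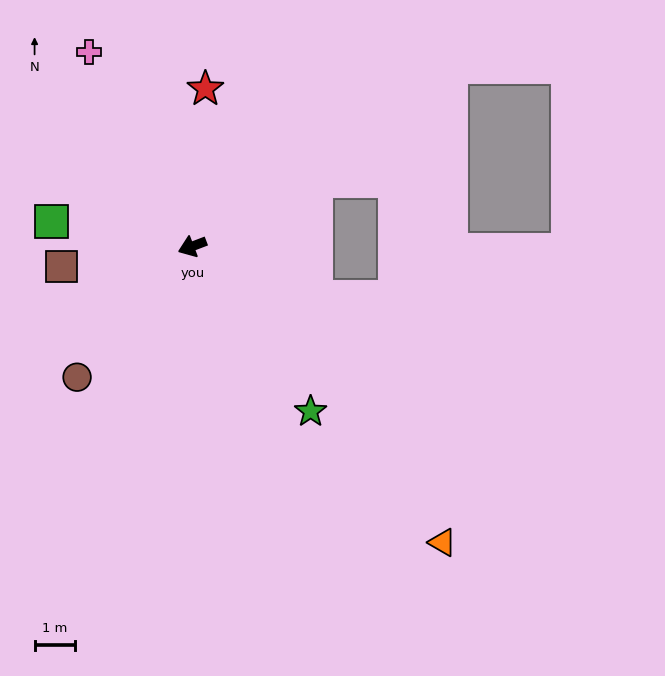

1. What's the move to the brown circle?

turn left 28°, forward 4.3 m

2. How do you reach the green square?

turn right 31°, forward 3.6 m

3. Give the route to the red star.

turn right 116°, forward 3.9 m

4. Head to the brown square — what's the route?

turn right 12°, forward 3.3 m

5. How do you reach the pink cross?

turn right 83°, forward 5.5 m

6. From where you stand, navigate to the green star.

turn left 105°, forward 5.1 m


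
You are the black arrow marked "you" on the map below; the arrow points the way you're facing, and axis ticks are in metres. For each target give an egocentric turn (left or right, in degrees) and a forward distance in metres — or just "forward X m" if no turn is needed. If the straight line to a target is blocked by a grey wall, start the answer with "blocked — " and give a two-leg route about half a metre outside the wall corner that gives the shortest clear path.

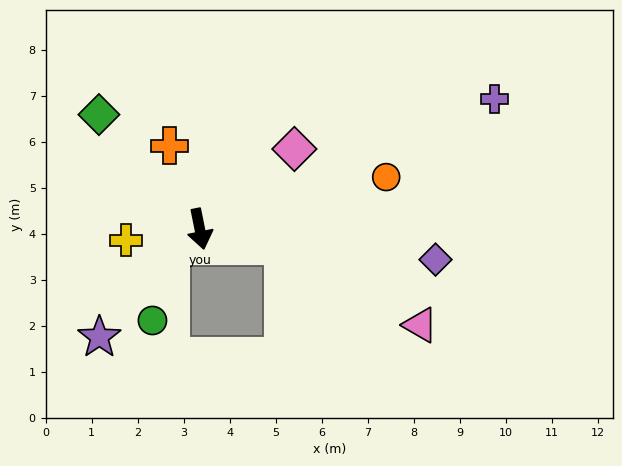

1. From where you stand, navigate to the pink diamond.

turn left 119°, forward 2.7 m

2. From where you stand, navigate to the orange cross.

turn right 171°, forward 1.9 m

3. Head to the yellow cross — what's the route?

turn right 93°, forward 1.6 m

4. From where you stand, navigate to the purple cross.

turn left 102°, forward 7.0 m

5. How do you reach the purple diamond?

turn left 71°, forward 5.2 m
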